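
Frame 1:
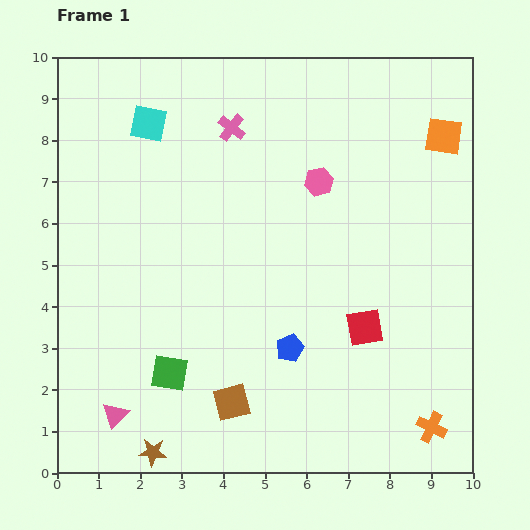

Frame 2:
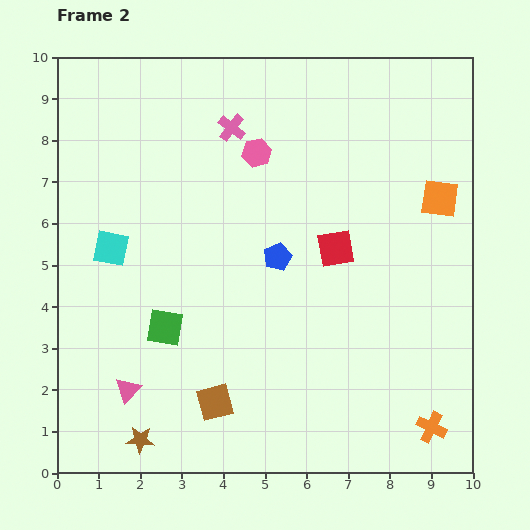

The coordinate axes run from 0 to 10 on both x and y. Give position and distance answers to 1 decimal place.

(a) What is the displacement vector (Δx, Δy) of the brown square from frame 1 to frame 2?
(-0.4, 0.0)

The brown square was at (4.2, 1.7) in frame 1 and (3.8, 1.7) in frame 2.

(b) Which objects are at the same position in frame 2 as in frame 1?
the pink cross, the orange cross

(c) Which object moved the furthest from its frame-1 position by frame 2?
the cyan square

(moved 3.1; next 2.2)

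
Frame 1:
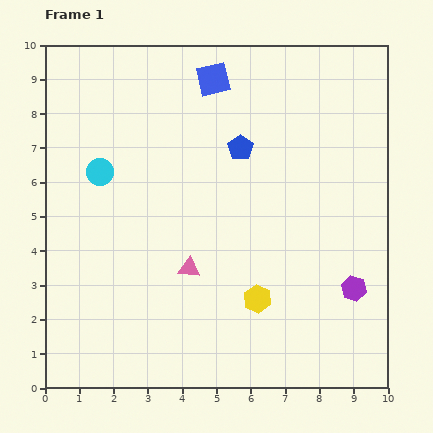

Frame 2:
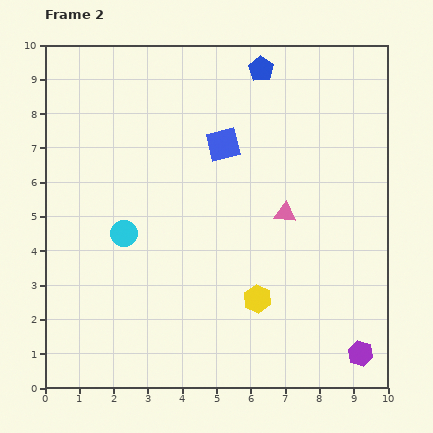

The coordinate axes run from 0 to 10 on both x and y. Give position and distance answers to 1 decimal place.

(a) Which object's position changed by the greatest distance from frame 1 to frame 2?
the pink triangle

(moved 3.2; next 2.4)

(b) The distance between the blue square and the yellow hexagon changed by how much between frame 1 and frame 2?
-1.9

Distance in frame 1: 6.5. Distance in frame 2: 4.6.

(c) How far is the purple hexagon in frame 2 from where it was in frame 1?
1.9

The purple hexagon moved from (9.0, 2.9) to (9.2, 1.0), a distance of √(0.2² + 1.9²) ≈ 1.9.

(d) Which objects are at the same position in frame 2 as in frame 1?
the yellow hexagon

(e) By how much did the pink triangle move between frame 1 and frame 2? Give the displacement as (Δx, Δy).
(2.8, 1.6)

The pink triangle was at (4.2, 3.5) in frame 1 and (7.0, 5.1) in frame 2.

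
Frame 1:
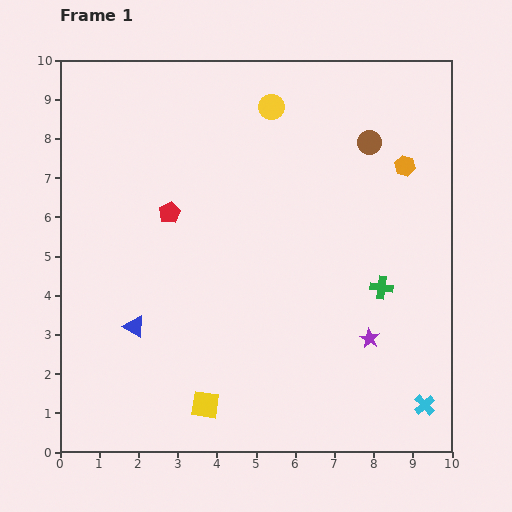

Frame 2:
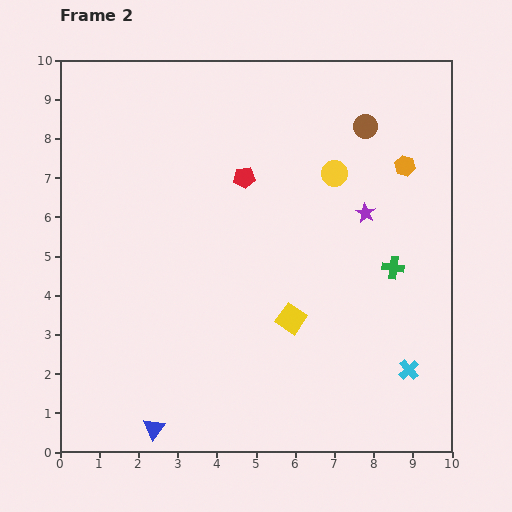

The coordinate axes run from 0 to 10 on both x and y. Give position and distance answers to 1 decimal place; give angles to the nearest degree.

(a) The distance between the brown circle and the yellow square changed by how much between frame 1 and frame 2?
-2.6

Distance in frame 1: 7.9. Distance in frame 2: 5.3.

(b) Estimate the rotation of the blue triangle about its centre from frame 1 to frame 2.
35° clockwise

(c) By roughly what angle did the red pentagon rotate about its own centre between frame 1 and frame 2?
23° clockwise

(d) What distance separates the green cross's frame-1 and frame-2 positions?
0.6

The green cross moved from (8.2, 4.2) to (8.5, 4.7), a distance of √(0.3² + 0.5²) ≈ 0.6.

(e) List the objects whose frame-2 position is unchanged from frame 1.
the orange hexagon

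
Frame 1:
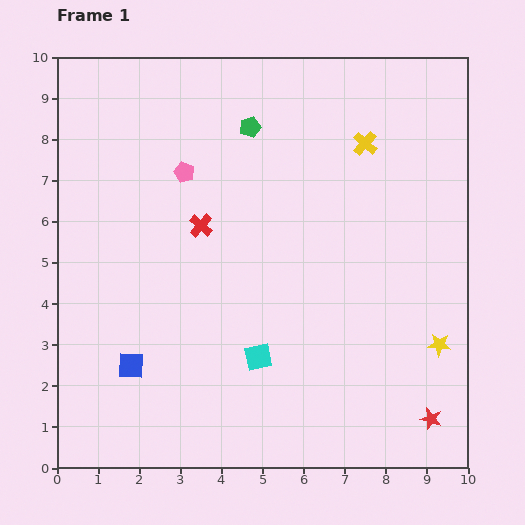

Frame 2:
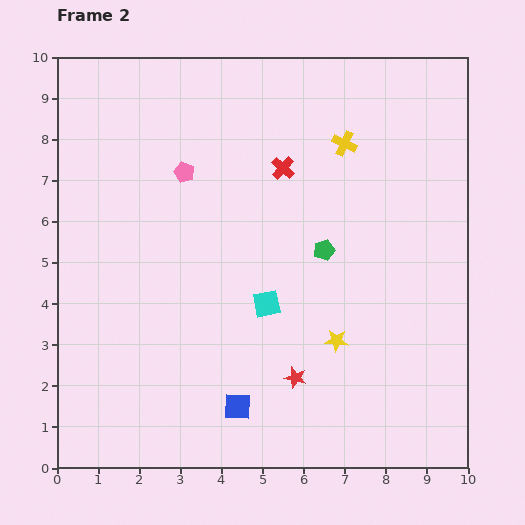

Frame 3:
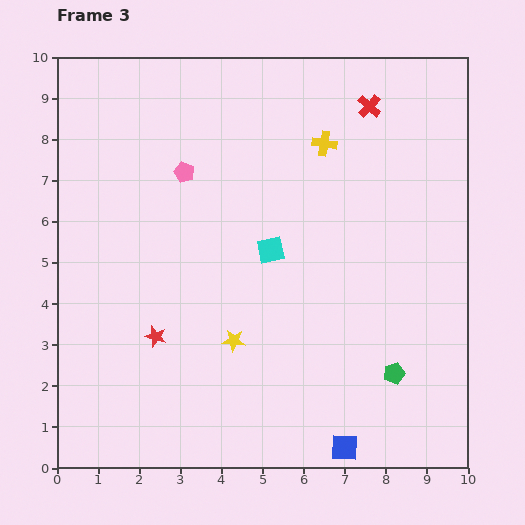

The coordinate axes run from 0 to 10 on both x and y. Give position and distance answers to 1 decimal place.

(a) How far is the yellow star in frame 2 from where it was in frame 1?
2.5

The yellow star moved from (9.3, 3.0) to (6.8, 3.1), a distance of √(2.5² + 0.1²) ≈ 2.5.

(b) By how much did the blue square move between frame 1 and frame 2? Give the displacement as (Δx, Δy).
(2.6, -1.0)

The blue square was at (1.8, 2.5) in frame 1 and (4.4, 1.5) in frame 2.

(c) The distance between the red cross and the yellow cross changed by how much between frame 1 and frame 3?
-3.1

Distance in frame 1: 4.5. Distance in frame 3: 1.4.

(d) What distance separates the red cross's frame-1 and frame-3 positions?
5.0

The red cross moved from (3.5, 5.9) to (7.6, 8.8), a distance of √(4.1² + 2.9²) ≈ 5.0.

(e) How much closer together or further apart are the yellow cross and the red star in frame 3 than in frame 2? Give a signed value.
+0.4

Distance in frame 2: 5.8. Distance in frame 3: 6.2.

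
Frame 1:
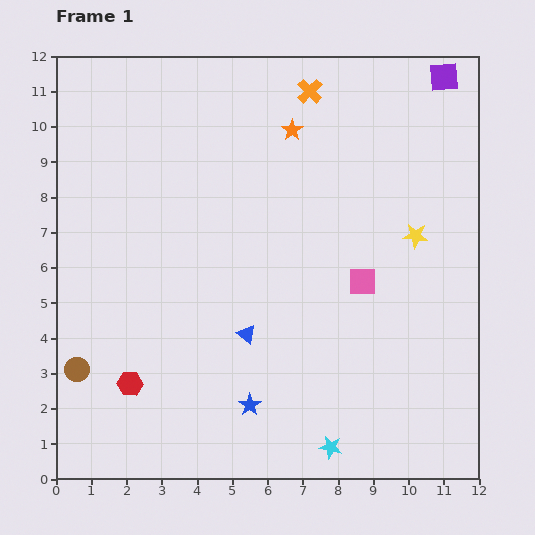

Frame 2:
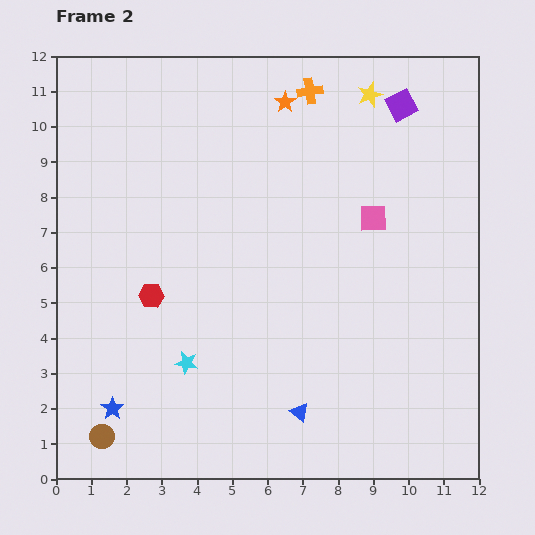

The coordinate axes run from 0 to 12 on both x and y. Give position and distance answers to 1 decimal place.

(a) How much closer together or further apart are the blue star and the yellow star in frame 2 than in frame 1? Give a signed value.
+4.8

Distance in frame 1: 6.7. Distance in frame 2: 11.5.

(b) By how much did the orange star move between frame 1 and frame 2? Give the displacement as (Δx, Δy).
(-0.2, 0.8)

The orange star was at (6.7, 9.9) in frame 1 and (6.5, 10.7) in frame 2.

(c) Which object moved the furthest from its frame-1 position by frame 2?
the cyan star

(moved 4.8; next 4.2)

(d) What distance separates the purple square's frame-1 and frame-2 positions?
1.4

The purple square moved from (11.0, 11.4) to (9.8, 10.6), a distance of √(1.2² + 0.8²) ≈ 1.4.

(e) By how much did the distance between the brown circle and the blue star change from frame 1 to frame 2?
-4.1

Distance in frame 1: 5.0. Distance in frame 2: 0.9.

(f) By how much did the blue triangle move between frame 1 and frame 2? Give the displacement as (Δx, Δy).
(1.5, -2.2)

The blue triangle was at (5.4, 4.1) in frame 1 and (6.9, 1.9) in frame 2.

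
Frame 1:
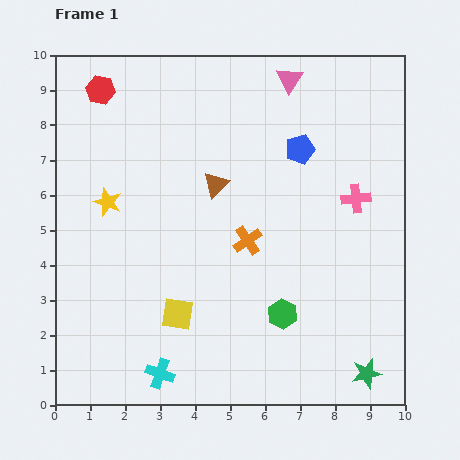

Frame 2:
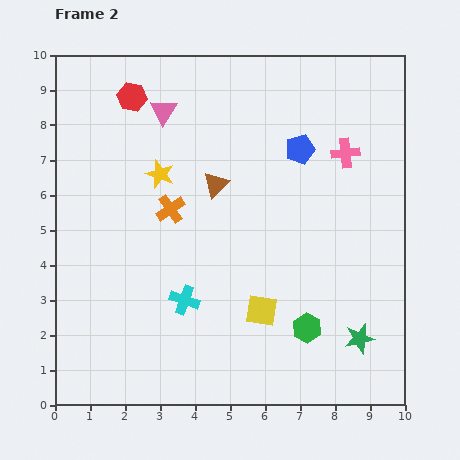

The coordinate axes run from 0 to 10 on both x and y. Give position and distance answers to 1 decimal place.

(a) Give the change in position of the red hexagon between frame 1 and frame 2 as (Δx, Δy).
(0.9, -0.2)

The red hexagon was at (1.3, 9.0) in frame 1 and (2.2, 8.8) in frame 2.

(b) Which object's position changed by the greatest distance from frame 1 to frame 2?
the pink triangle

(moved 3.7; next 2.4)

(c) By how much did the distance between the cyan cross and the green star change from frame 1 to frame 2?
-0.8

Distance in frame 1: 5.9. Distance in frame 2: 5.1.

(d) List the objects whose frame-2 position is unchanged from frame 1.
the brown triangle, the blue pentagon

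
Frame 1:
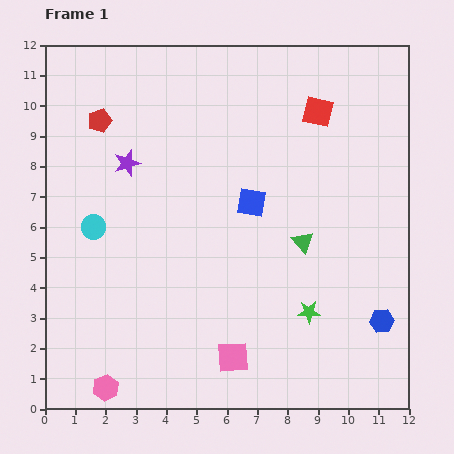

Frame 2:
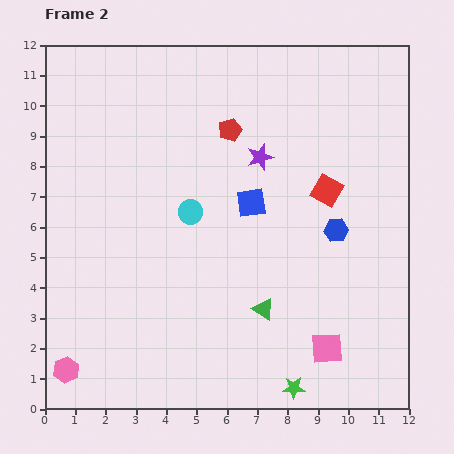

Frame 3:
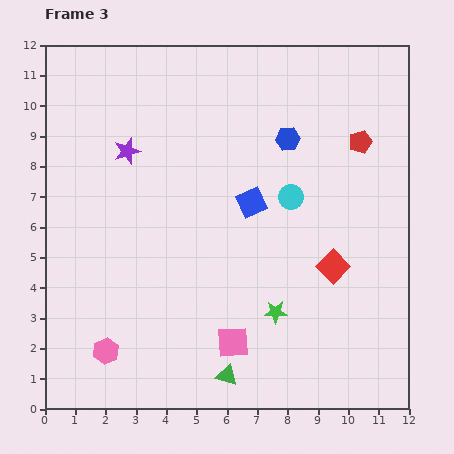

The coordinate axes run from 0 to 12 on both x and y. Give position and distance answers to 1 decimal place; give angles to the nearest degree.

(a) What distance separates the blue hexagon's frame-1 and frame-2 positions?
3.4

The blue hexagon moved from (11.1, 2.9) to (9.6, 5.9), a distance of √(1.5² + 3.0²) ≈ 3.4.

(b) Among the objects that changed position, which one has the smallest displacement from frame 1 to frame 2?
the pink hexagon

(moved 1.4)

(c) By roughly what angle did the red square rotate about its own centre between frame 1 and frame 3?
32° clockwise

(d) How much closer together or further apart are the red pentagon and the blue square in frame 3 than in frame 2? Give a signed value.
+1.6

Distance in frame 2: 2.5. Distance in frame 3: 4.1.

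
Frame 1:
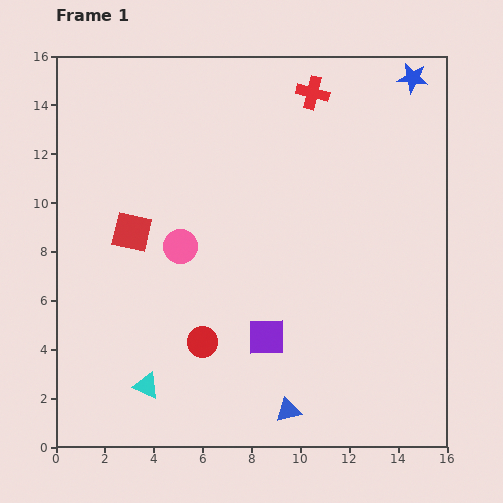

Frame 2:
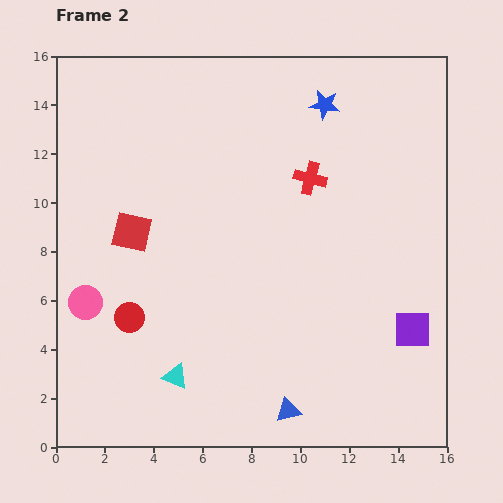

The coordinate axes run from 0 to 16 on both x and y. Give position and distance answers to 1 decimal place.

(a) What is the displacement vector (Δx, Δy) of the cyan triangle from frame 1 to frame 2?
(1.2, 0.4)

The cyan triangle was at (3.7, 2.5) in frame 1 and (4.9, 2.9) in frame 2.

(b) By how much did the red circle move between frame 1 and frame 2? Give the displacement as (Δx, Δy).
(-3.0, 1.0)

The red circle was at (6.0, 4.3) in frame 1 and (3.0, 5.3) in frame 2.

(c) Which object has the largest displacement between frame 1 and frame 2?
the purple square

(moved 6.0; next 4.5)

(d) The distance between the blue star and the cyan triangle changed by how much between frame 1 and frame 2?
-4.0

Distance in frame 1: 16.7. Distance in frame 2: 12.7.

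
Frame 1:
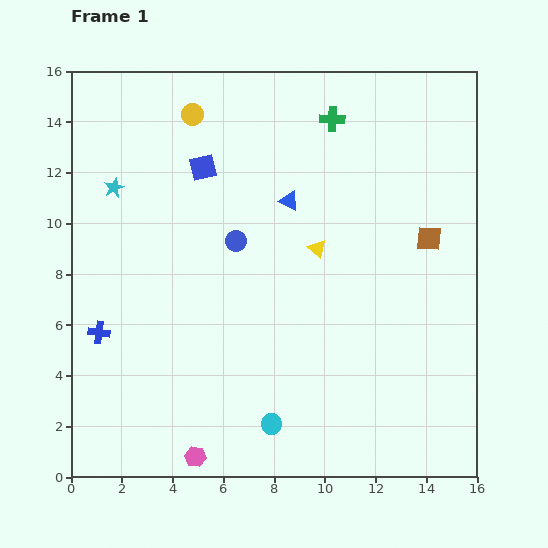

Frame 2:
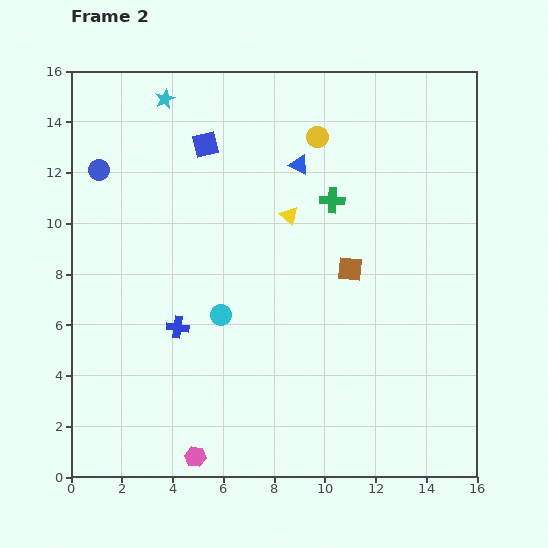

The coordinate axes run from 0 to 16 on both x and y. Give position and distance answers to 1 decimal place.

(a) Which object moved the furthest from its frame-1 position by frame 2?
the blue circle

(moved 6.1; next 5.0)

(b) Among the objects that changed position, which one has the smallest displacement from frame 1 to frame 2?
the blue square

(moved 0.9)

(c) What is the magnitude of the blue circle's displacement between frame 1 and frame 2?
6.1

The blue circle moved from (6.5, 9.3) to (1.1, 12.1), a distance of √(5.4² + 2.8²) ≈ 6.1.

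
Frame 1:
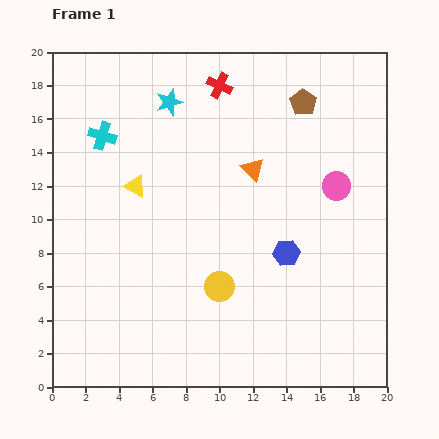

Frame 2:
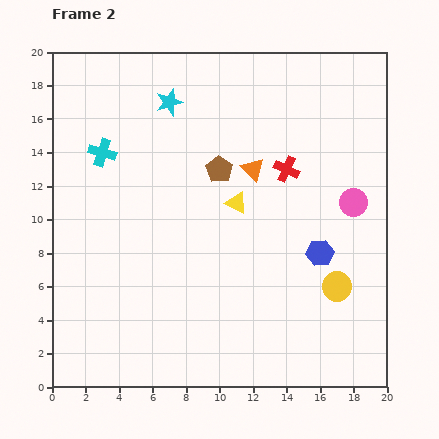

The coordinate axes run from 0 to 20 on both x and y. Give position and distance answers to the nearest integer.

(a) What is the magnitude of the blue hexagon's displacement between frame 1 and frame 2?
2

The blue hexagon moved from (14, 8) to (16, 8), a distance of √(2² + 0²) ≈ 2.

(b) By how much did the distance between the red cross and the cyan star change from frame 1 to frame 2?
+5

Distance in frame 1: 3. Distance in frame 2: 8.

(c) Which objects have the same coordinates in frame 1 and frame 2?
the cyan star, the orange triangle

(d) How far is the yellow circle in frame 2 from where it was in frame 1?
7

The yellow circle moved from (10, 6) to (17, 6), a distance of √(7² + 0²) ≈ 7.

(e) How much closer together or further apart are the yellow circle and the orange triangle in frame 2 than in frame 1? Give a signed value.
+2

Distance in frame 1: 7. Distance in frame 2: 9.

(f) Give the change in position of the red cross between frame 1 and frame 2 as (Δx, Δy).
(4, -5)

The red cross was at (10, 18) in frame 1 and (14, 13) in frame 2.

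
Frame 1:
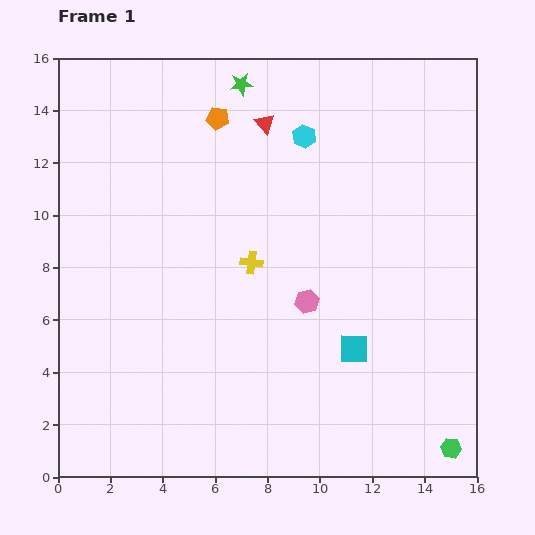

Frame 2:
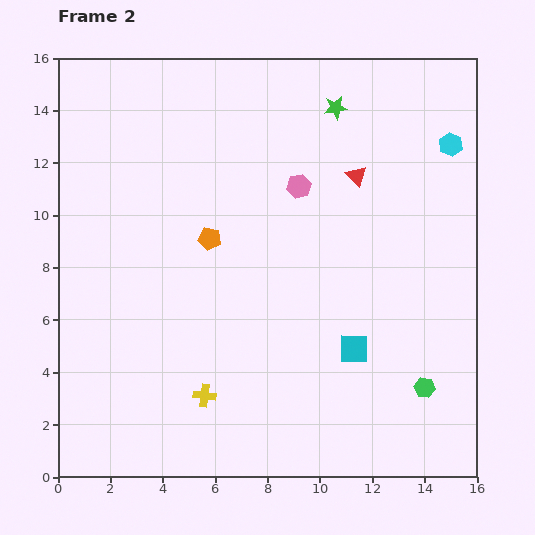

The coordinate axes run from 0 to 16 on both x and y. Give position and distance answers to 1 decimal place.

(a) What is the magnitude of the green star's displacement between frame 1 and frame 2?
3.7

The green star moved from (7.0, 15.0) to (10.6, 14.1), a distance of √(3.6² + 0.9²) ≈ 3.7.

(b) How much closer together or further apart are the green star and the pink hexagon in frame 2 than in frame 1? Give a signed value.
-5.4

Distance in frame 1: 8.7. Distance in frame 2: 3.3.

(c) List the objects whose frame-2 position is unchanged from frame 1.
the cyan square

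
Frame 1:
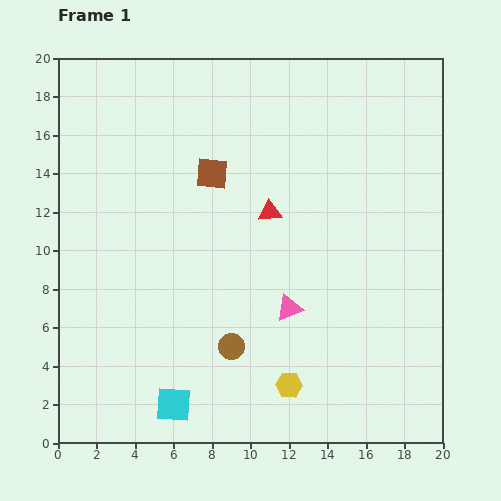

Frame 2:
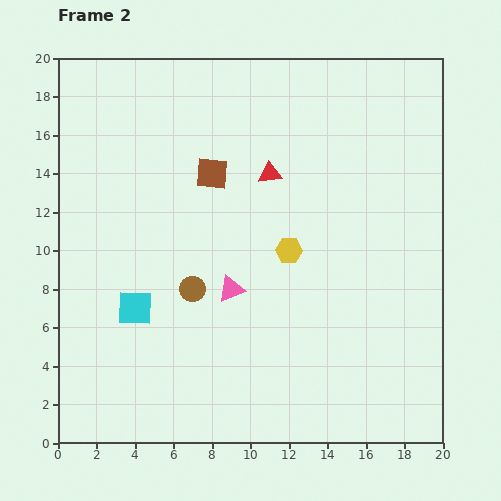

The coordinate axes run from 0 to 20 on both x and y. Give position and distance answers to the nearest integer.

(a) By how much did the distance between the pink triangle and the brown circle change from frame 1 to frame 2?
-2

Distance in frame 1: 4. Distance in frame 2: 2.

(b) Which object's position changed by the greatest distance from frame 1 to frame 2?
the yellow hexagon

(moved 7; next 5)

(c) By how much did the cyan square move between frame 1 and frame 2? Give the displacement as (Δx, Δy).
(-2, 5)

The cyan square was at (6, 2) in frame 1 and (4, 7) in frame 2.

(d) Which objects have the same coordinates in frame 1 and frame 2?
the brown square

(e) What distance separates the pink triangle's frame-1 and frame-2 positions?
3

The pink triangle moved from (12, 7) to (9, 8), a distance of √(3² + 1²) ≈ 3.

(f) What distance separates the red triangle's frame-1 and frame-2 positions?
2

The red triangle moved from (11, 12) to (11, 14), a distance of √(0² + 2²) ≈ 2.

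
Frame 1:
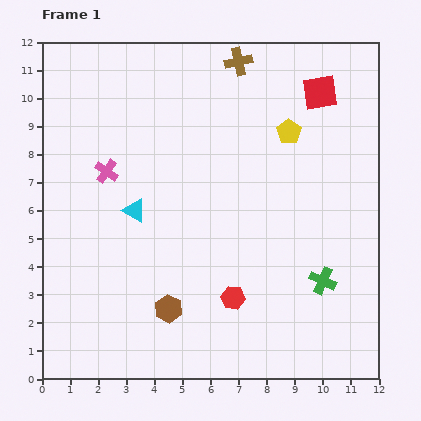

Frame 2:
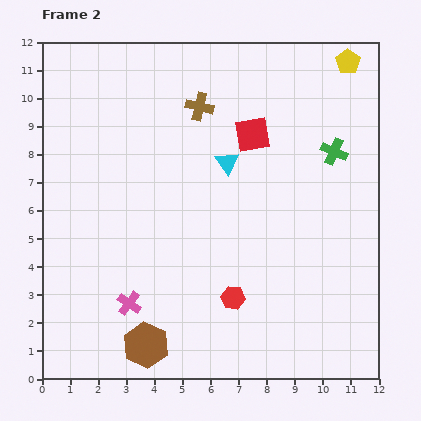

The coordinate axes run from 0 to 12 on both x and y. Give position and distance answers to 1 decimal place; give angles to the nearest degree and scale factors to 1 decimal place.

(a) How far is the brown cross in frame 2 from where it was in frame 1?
2.1

The brown cross moved from (7.0, 11.3) to (5.6, 9.7), a distance of √(1.4² + 1.6²) ≈ 2.1.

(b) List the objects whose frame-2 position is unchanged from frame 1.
the red hexagon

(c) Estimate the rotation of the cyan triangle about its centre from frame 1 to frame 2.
26° clockwise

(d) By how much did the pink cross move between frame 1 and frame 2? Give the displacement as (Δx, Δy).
(0.8, -4.7)

The pink cross was at (2.3, 7.4) in frame 1 and (3.1, 2.7) in frame 2.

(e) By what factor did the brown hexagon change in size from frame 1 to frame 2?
1.6×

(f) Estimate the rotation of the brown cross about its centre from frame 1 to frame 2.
26° clockwise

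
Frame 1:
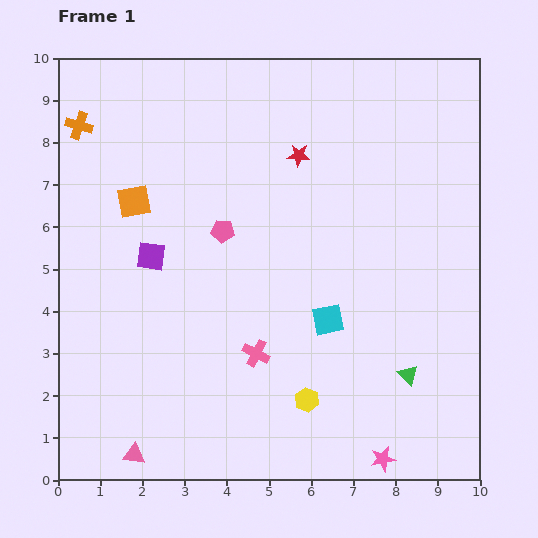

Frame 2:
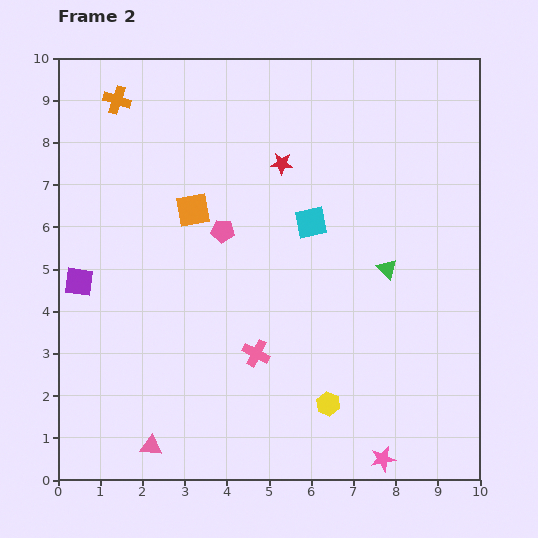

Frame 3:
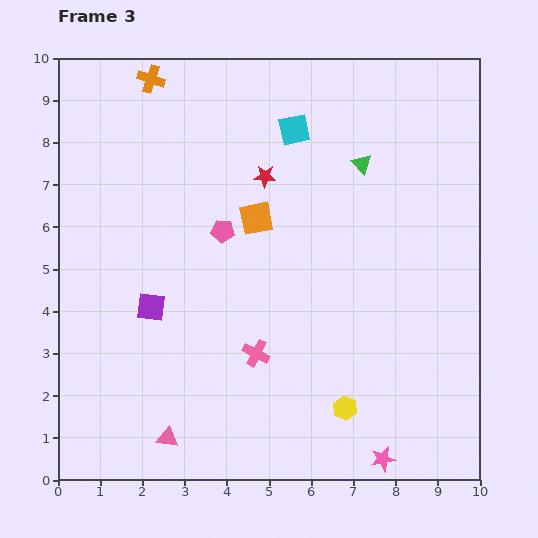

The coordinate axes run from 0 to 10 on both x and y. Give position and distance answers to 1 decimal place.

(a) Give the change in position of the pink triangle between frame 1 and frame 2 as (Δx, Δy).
(0.4, 0.2)

The pink triangle was at (1.8, 0.6) in frame 1 and (2.2, 0.8) in frame 2.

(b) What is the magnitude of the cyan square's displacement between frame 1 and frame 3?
4.6

The cyan square moved from (6.4, 3.8) to (5.6, 8.3), a distance of √(0.8² + 4.5²) ≈ 4.6.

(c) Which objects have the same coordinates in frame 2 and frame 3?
the pink star, the pink pentagon, the pink cross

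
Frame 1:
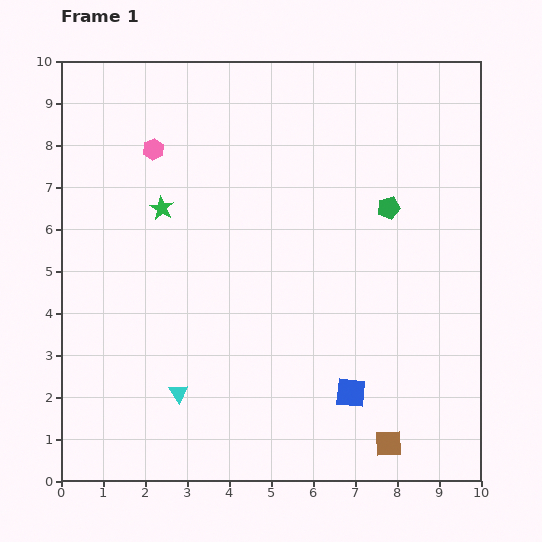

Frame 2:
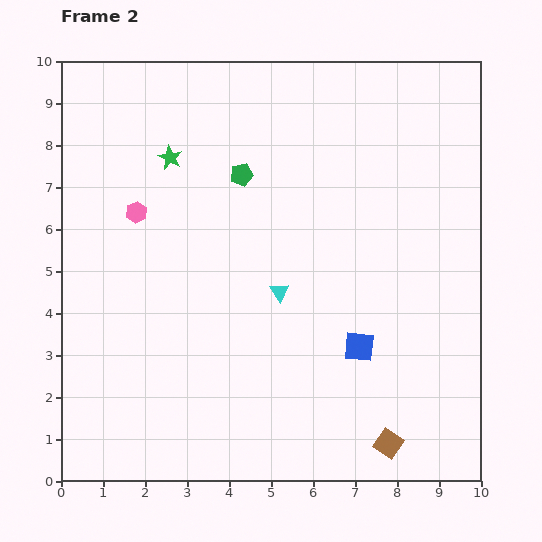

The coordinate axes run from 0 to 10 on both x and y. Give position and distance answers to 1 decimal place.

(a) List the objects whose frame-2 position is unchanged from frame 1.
the brown square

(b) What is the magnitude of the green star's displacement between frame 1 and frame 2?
1.2

The green star moved from (2.4, 6.5) to (2.6, 7.7), a distance of √(0.2² + 1.2²) ≈ 1.2.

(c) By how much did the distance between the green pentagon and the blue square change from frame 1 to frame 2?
+0.5

Distance in frame 1: 4.5. Distance in frame 2: 5.0.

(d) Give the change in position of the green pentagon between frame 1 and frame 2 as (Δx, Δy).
(-3.5, 0.8)

The green pentagon was at (7.8, 6.5) in frame 1 and (4.3, 7.3) in frame 2.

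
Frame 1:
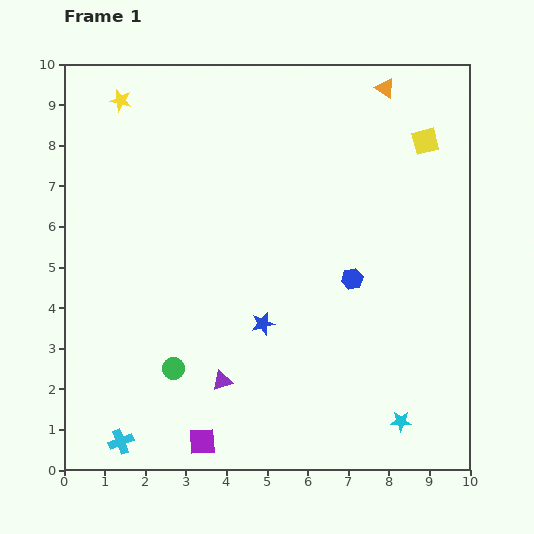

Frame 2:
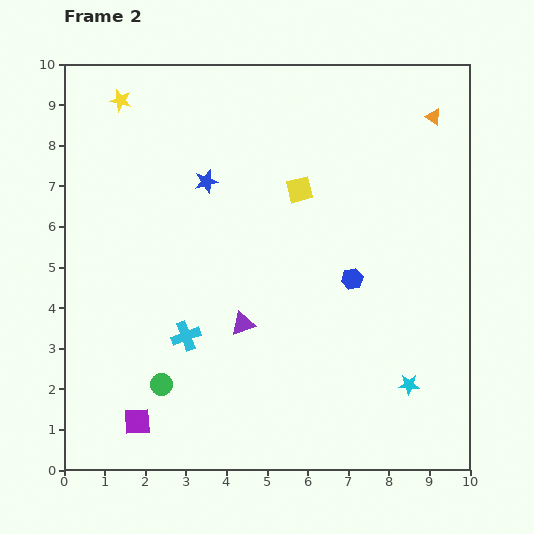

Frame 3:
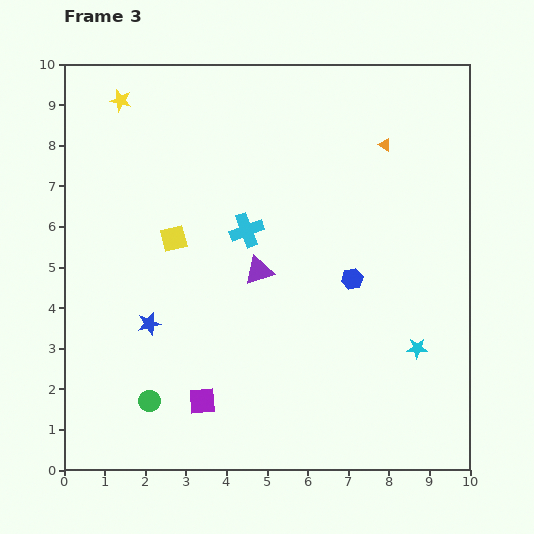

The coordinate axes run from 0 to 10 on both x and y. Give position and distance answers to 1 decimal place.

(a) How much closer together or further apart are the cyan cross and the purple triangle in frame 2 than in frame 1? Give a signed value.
-1.5

Distance in frame 1: 2.9. Distance in frame 2: 1.4.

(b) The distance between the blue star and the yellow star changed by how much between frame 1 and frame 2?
-3.6

Distance in frame 1: 6.5. Distance in frame 2: 2.9.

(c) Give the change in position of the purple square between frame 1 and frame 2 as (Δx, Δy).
(-1.6, 0.5)

The purple square was at (3.4, 0.7) in frame 1 and (1.8, 1.2) in frame 2.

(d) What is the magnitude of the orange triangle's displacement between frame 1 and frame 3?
1.4

The orange triangle moved from (7.9, 9.4) to (7.9, 8.0), a distance of √(0.0² + 1.4²) ≈ 1.4.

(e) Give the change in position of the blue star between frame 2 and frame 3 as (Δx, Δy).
(-1.4, -3.5)

The blue star was at (3.5, 7.1) in frame 2 and (2.1, 3.6) in frame 3.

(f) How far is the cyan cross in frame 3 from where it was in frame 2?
3.0

The cyan cross moved from (3.0, 3.3) to (4.5, 5.9), a distance of √(1.5² + 2.6²) ≈ 3.0.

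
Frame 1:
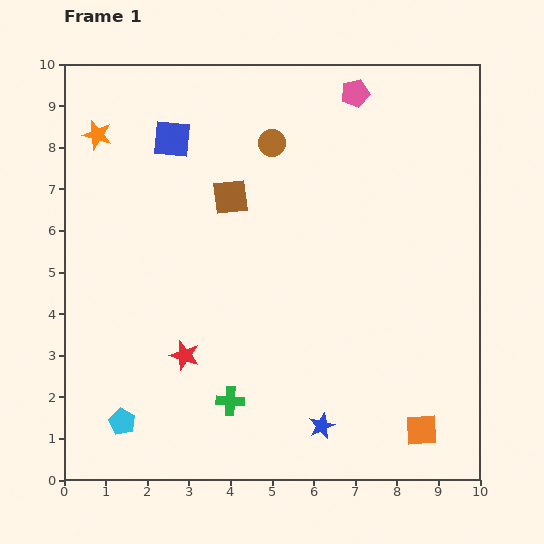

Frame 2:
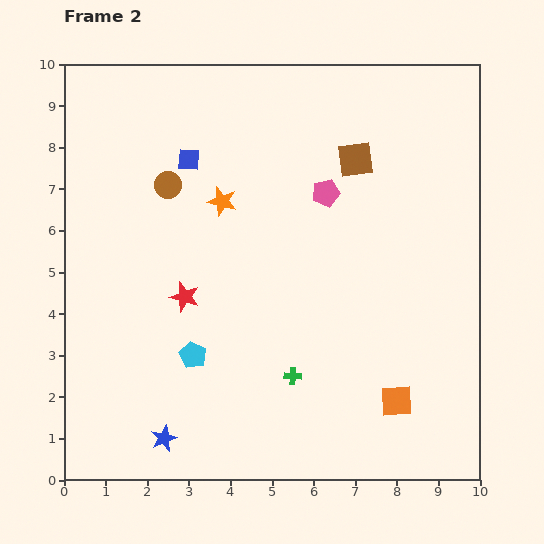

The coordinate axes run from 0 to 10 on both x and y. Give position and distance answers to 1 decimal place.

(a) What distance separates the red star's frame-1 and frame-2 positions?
1.4

The red star moved from (2.9, 3.0) to (2.9, 4.4), a distance of √(0.0² + 1.4²) ≈ 1.4.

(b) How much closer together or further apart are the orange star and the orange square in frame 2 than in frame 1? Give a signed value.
-4.1

Distance in frame 1: 10.5. Distance in frame 2: 6.4.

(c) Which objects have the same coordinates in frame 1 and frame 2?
none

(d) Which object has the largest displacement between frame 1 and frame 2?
the blue star

(moved 3.8; next 3.4)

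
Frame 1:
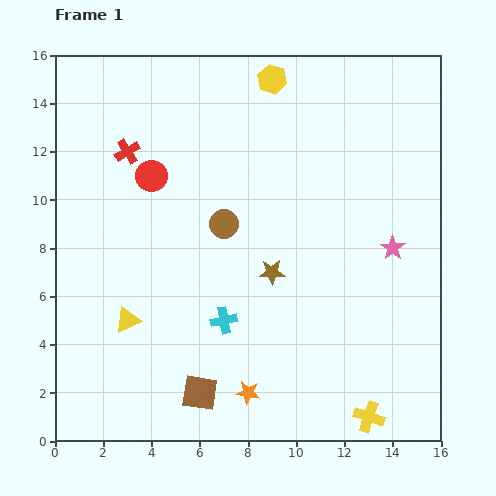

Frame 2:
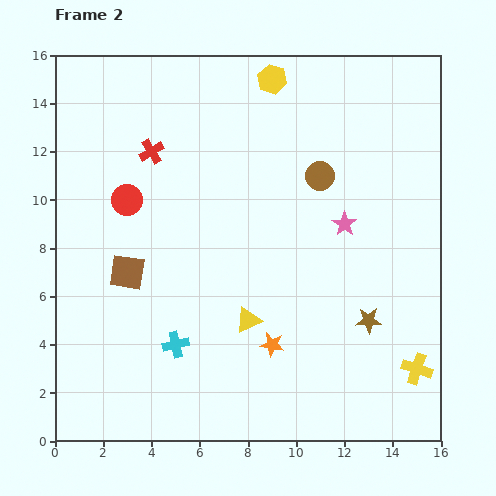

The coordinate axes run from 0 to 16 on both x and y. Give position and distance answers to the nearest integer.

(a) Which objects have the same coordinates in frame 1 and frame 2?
the yellow hexagon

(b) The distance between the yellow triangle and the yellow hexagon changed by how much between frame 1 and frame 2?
-2

Distance in frame 1: 12. Distance in frame 2: 10.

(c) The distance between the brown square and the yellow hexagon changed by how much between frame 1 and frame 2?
-3

Distance in frame 1: 13. Distance in frame 2: 10.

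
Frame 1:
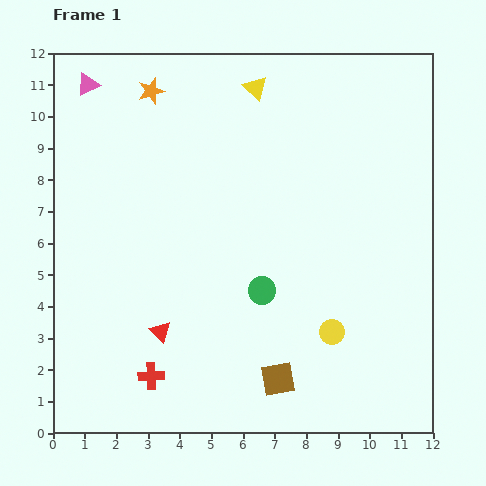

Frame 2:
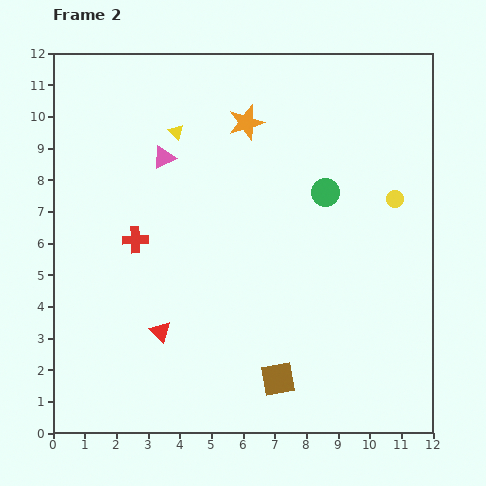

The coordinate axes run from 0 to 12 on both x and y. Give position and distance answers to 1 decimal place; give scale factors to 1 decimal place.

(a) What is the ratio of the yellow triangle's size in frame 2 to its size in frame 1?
0.6×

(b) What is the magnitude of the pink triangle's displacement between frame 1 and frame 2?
3.3

The pink triangle moved from (1.1, 11.0) to (3.5, 8.7), a distance of √(2.4² + 2.3²) ≈ 3.3.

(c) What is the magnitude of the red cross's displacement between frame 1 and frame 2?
4.3

The red cross moved from (3.1, 1.8) to (2.6, 6.1), a distance of √(0.5² + 4.3²) ≈ 4.3.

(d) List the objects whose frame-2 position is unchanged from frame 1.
the red triangle, the brown square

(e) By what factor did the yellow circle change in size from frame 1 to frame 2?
0.7×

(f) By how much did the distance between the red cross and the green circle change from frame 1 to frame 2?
+1.8

Distance in frame 1: 4.4. Distance in frame 2: 6.2.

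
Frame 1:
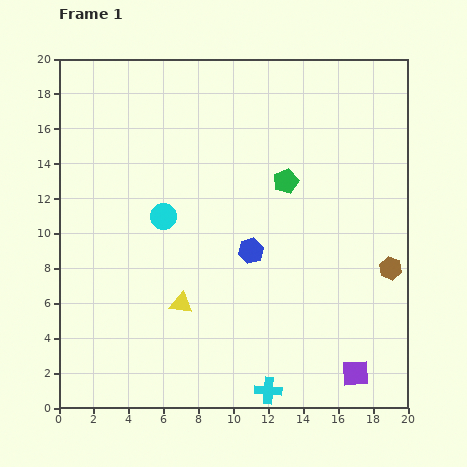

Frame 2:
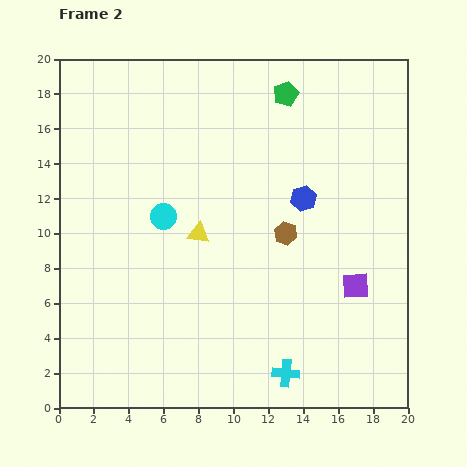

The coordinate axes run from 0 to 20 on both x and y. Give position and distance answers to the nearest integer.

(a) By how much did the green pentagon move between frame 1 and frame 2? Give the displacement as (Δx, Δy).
(0, 5)

The green pentagon was at (13, 13) in frame 1 and (13, 18) in frame 2.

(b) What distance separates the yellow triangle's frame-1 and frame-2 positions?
4

The yellow triangle moved from (7, 6) to (8, 10), a distance of √(1² + 4²) ≈ 4.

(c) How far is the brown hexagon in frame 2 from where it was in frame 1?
6

The brown hexagon moved from (19, 8) to (13, 10), a distance of √(6² + 2²) ≈ 6.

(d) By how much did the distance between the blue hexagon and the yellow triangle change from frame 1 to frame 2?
+1

Distance in frame 1: 5. Distance in frame 2: 6.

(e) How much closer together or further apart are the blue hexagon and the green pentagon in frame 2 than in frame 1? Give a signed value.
+2

Distance in frame 1: 4. Distance in frame 2: 6.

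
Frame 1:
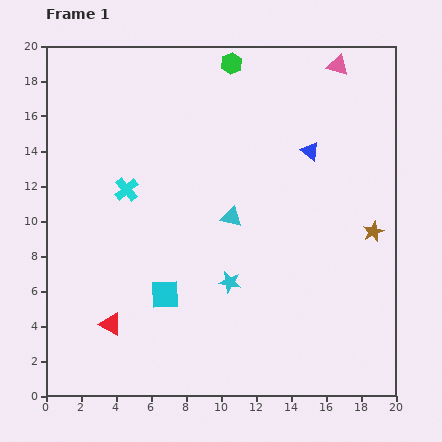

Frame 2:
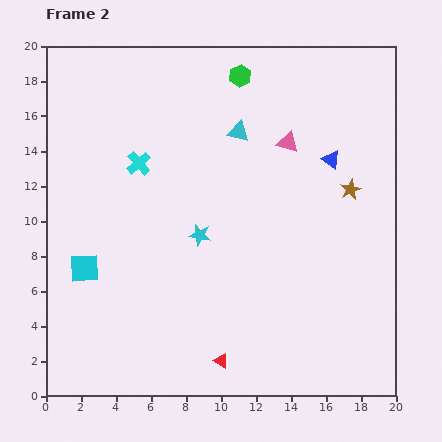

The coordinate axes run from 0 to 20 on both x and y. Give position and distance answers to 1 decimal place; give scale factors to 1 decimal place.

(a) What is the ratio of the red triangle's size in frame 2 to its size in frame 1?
0.6×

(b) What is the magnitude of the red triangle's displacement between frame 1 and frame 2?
6.6

The red triangle moved from (3.7, 4.1) to (10.0, 2.0), a distance of √(6.3² + 2.1²) ≈ 6.6.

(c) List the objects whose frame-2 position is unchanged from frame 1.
none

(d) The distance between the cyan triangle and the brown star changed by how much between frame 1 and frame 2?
-0.9

Distance in frame 1: 8.1. Distance in frame 2: 7.2.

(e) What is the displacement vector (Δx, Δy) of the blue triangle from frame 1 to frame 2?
(1.2, -0.5)

The blue triangle was at (15.1, 14.0) in frame 1 and (16.3, 13.5) in frame 2.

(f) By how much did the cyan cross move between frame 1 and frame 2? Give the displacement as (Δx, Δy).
(0.7, 1.5)

The cyan cross was at (4.6, 11.8) in frame 1 and (5.3, 13.3) in frame 2.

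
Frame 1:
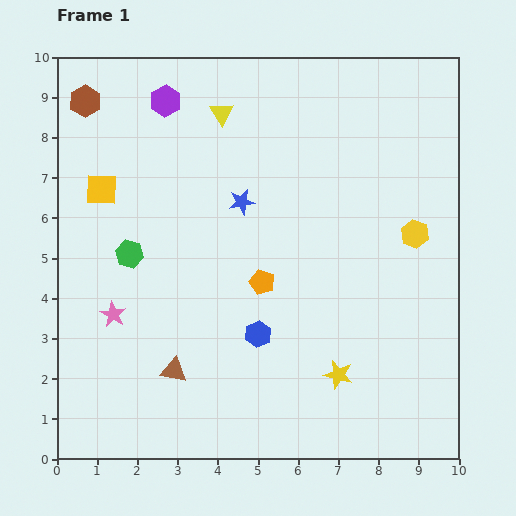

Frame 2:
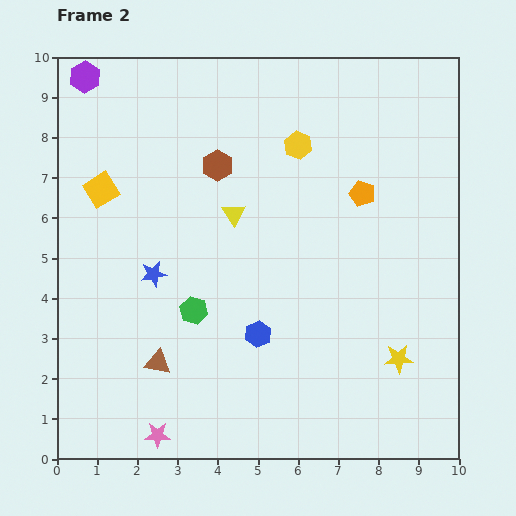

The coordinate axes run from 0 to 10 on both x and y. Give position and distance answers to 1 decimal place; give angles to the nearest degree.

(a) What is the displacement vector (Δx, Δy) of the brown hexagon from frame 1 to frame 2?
(3.3, -1.6)

The brown hexagon was at (0.7, 8.9) in frame 1 and (4.0, 7.3) in frame 2.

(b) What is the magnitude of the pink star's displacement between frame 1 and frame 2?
3.2

The pink star moved from (1.4, 3.6) to (2.5, 0.6), a distance of √(1.1² + 3.0²) ≈ 3.2.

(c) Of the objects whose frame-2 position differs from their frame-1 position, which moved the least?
the brown triangle

(moved 0.4)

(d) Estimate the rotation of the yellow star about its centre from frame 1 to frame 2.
18° counter-clockwise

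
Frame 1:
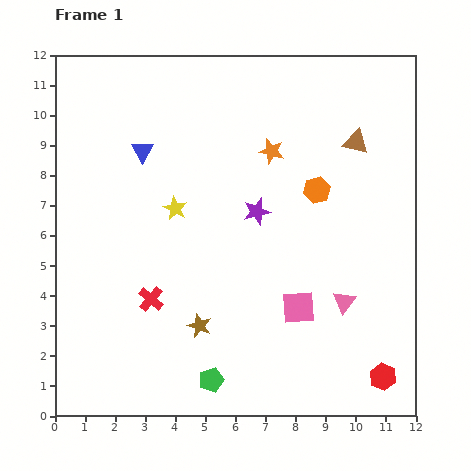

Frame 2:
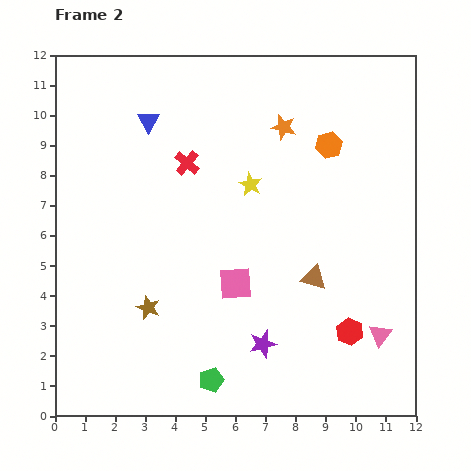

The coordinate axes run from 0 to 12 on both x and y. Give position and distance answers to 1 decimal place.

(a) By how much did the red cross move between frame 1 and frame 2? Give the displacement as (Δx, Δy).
(1.2, 4.5)

The red cross was at (3.2, 3.9) in frame 1 and (4.4, 8.4) in frame 2.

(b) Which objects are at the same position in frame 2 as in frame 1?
the green pentagon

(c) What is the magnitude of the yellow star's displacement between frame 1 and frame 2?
2.6

The yellow star moved from (4.0, 6.9) to (6.5, 7.7), a distance of √(2.5² + 0.8²) ≈ 2.6.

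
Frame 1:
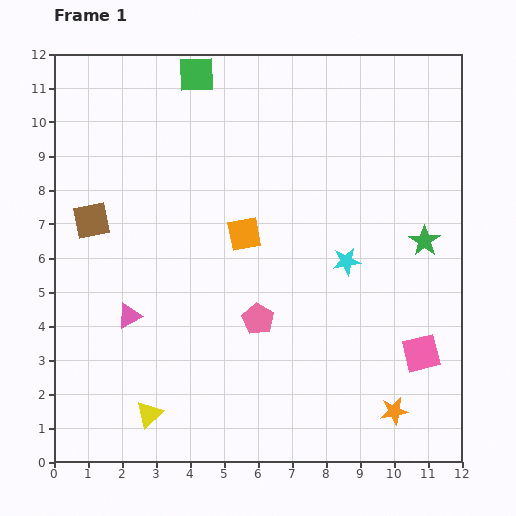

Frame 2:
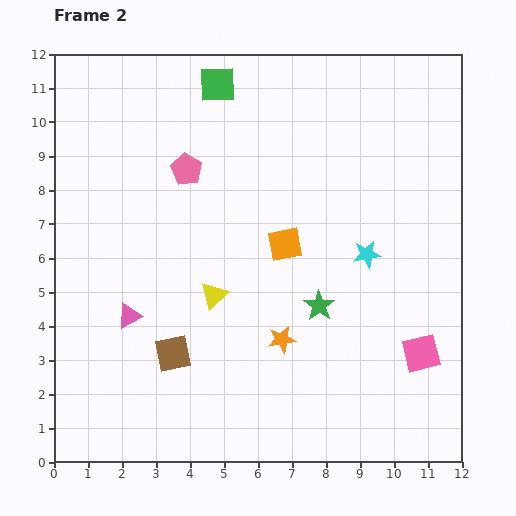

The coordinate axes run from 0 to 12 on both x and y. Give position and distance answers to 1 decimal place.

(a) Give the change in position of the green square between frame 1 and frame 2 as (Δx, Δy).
(0.6, -0.3)

The green square was at (4.2, 11.4) in frame 1 and (4.8, 11.1) in frame 2.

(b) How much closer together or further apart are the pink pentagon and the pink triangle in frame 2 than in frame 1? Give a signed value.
+0.8

Distance in frame 1: 3.8. Distance in frame 2: 4.6.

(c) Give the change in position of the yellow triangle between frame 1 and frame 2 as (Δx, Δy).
(1.9, 3.5)

The yellow triangle was at (2.8, 1.4) in frame 1 and (4.7, 4.9) in frame 2.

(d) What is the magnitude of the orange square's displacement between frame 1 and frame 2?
1.2

The orange square moved from (5.6, 6.7) to (6.8, 6.4), a distance of √(1.2² + 0.3²) ≈ 1.2.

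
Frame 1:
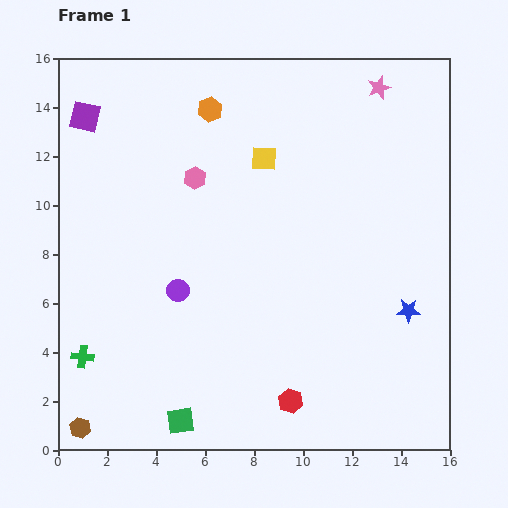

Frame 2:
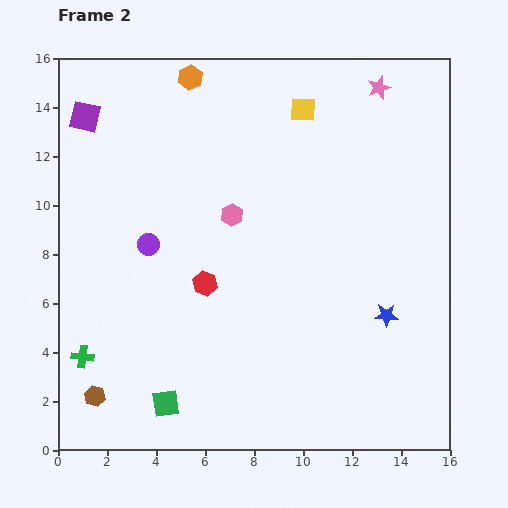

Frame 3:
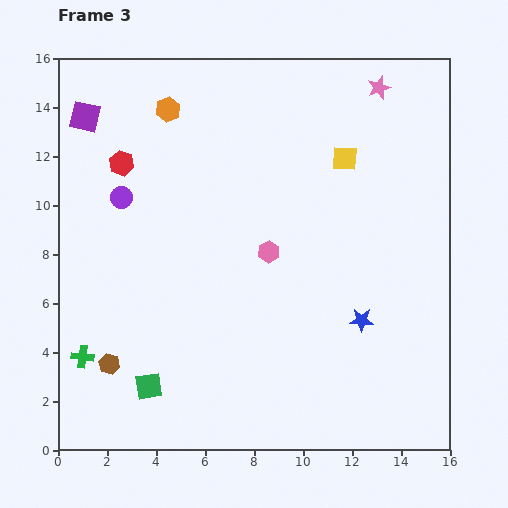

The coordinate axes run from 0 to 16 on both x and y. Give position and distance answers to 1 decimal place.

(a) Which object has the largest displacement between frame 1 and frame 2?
the red hexagon

(moved 5.9; next 2.6)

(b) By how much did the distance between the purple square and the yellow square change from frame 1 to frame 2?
+1.4

Distance in frame 1: 7.5. Distance in frame 2: 8.9.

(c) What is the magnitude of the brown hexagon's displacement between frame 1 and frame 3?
2.9

The brown hexagon moved from (0.9, 0.9) to (2.1, 3.5), a distance of √(1.2² + 2.6²) ≈ 2.9.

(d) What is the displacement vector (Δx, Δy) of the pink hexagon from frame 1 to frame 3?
(3.0, -3.0)

The pink hexagon was at (5.6, 11.1) in frame 1 and (8.6, 8.1) in frame 3.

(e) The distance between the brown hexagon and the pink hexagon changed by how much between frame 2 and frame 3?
-1.3

Distance in frame 2: 9.3. Distance in frame 3: 8.0.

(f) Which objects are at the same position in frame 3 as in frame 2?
the purple square, the green cross, the pink star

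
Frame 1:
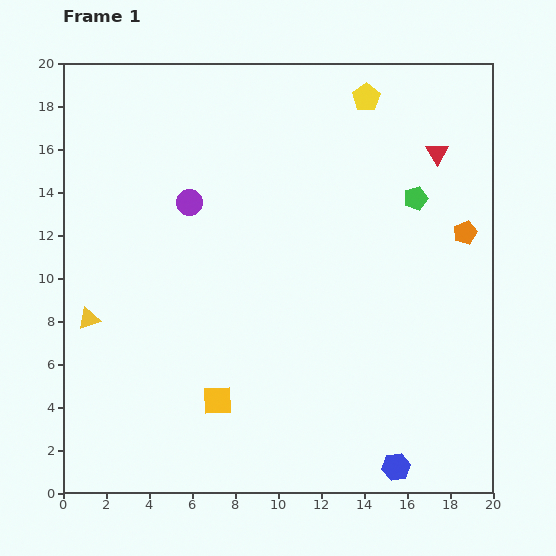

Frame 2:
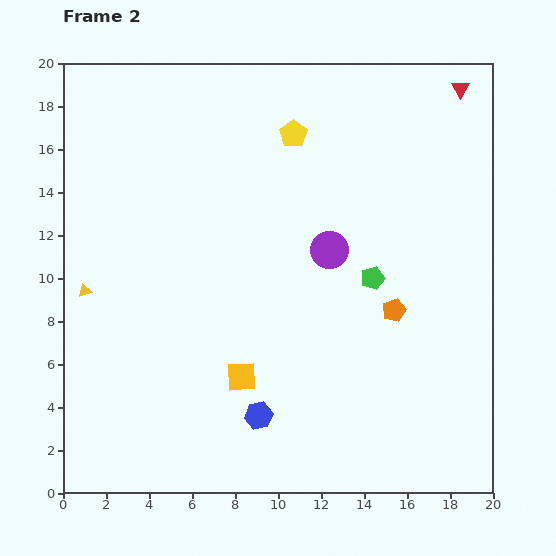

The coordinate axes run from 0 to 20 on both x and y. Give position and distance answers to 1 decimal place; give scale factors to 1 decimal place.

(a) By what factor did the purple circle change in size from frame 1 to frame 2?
1.4×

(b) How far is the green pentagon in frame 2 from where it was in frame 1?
4.2

The green pentagon moved from (16.4, 13.7) to (14.4, 10.0), a distance of √(2.0² + 3.7²) ≈ 4.2.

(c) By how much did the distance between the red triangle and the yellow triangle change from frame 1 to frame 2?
+2.0

Distance in frame 1: 17.9. Distance in frame 2: 19.9.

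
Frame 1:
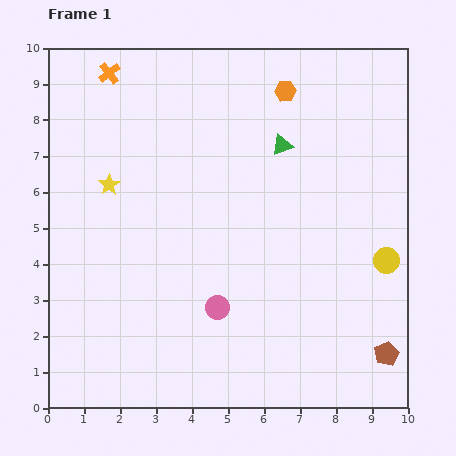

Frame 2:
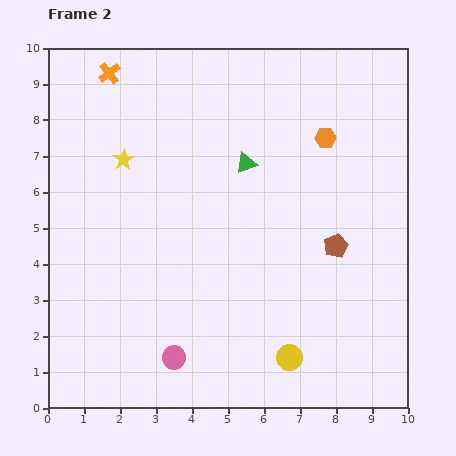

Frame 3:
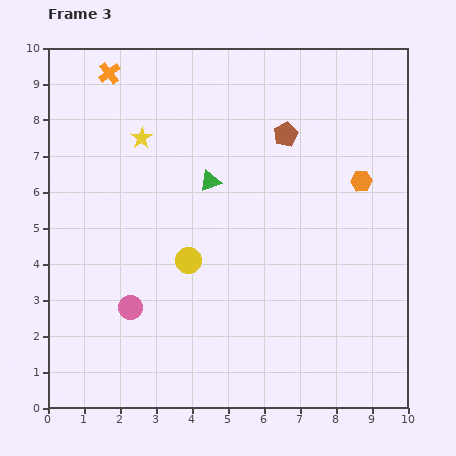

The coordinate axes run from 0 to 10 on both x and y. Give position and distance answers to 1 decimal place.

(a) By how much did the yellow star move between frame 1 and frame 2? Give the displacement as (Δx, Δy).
(0.4, 0.7)

The yellow star was at (1.7, 6.2) in frame 1 and (2.1, 6.9) in frame 2.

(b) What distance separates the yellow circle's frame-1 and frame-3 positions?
5.5

The yellow circle moved from (9.4, 4.1) to (3.9, 4.1), a distance of √(5.5² + 0.0²) ≈ 5.5.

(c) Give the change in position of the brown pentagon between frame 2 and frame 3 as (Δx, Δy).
(-1.4, 3.1)

The brown pentagon was at (8.0, 4.5) in frame 2 and (6.6, 7.6) in frame 3.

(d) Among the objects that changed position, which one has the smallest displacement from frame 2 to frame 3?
the yellow star

(moved 0.8)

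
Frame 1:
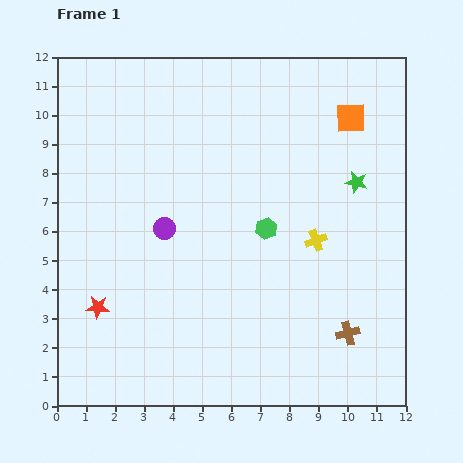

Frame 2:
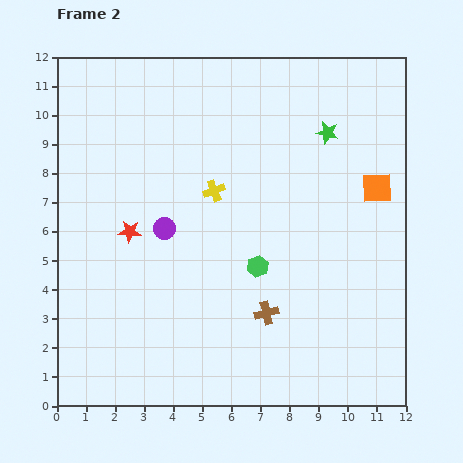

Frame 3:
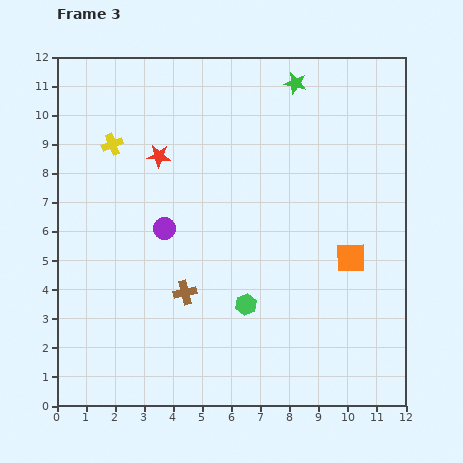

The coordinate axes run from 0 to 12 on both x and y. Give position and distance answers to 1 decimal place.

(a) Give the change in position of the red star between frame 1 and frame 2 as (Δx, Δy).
(1.1, 2.6)

The red star was at (1.4, 3.4) in frame 1 and (2.5, 6.0) in frame 2.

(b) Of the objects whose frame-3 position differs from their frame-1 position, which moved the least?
the green hexagon

(moved 2.7)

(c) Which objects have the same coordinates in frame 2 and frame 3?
the purple circle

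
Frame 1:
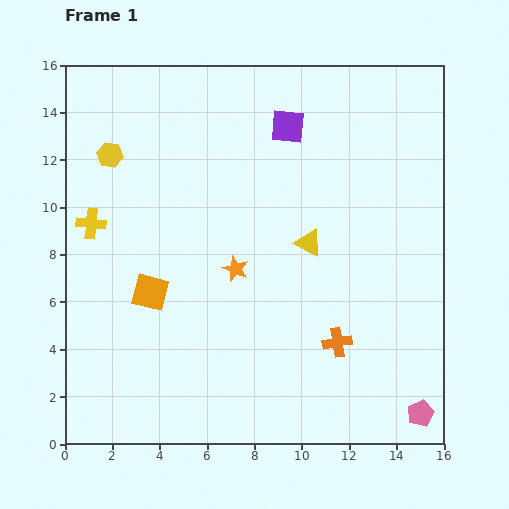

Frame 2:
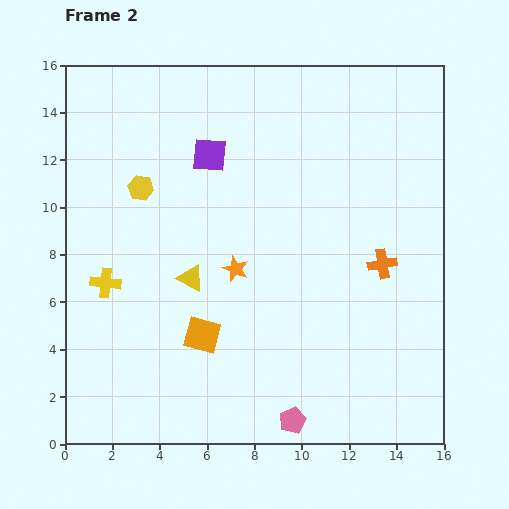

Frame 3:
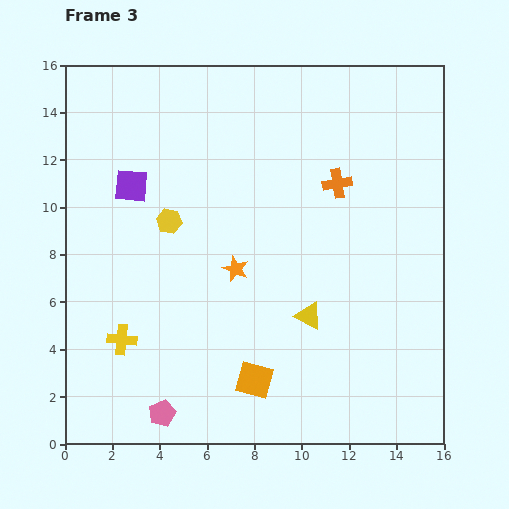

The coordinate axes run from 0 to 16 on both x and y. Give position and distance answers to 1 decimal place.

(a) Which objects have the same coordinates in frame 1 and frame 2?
the orange star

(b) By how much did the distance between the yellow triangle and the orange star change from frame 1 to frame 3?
+0.4

Distance in frame 1: 3.3. Distance in frame 3: 3.7.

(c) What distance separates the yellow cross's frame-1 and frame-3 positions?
5.1

The yellow cross moved from (1.1, 9.3) to (2.4, 4.4), a distance of √(1.3² + 4.9²) ≈ 5.1.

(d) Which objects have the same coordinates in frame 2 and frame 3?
the orange star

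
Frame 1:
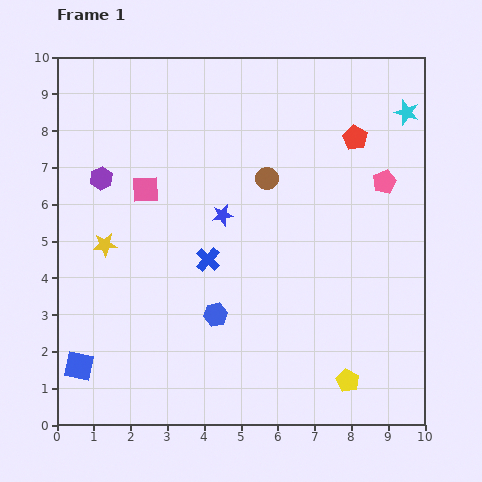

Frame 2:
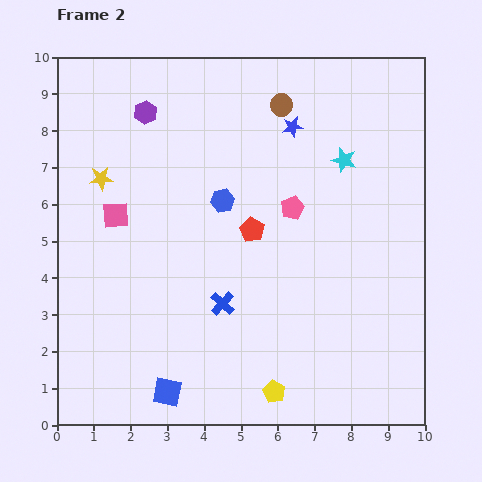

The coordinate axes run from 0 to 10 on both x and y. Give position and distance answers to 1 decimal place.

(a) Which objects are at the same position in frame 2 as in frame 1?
none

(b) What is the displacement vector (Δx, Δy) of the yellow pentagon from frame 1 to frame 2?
(-2.0, -0.3)

The yellow pentagon was at (7.9, 1.2) in frame 1 and (5.9, 0.9) in frame 2.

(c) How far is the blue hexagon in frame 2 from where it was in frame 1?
3.1

The blue hexagon moved from (4.3, 3.0) to (4.5, 6.1), a distance of √(0.2² + 3.1²) ≈ 3.1.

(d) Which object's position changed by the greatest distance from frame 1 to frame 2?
the red pentagon

(moved 3.8; next 3.1)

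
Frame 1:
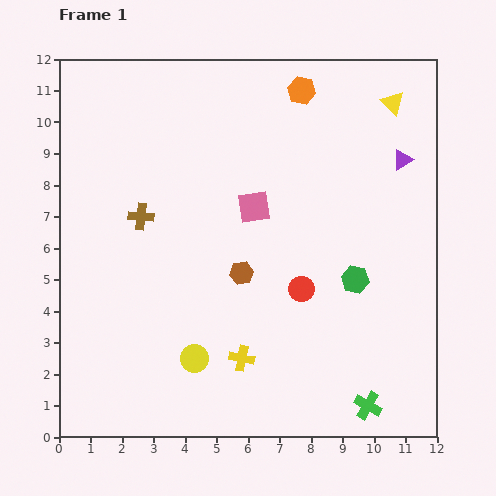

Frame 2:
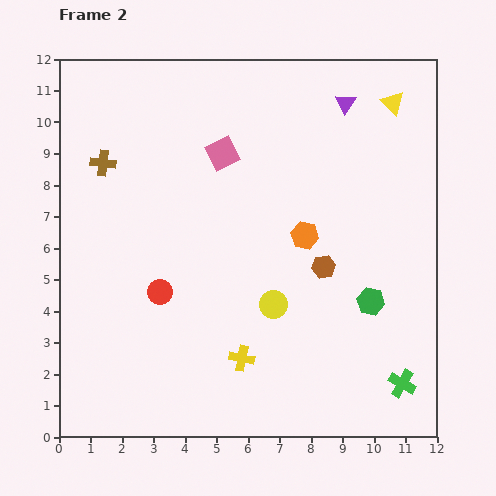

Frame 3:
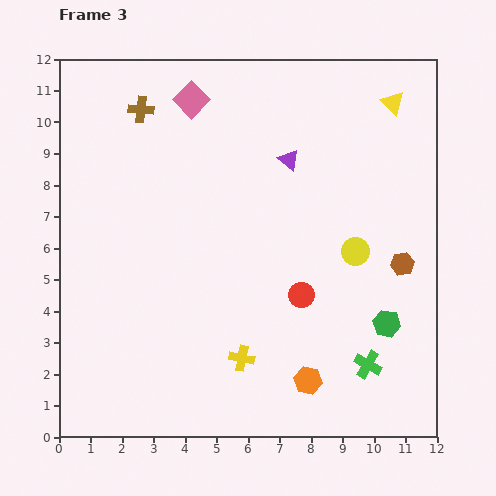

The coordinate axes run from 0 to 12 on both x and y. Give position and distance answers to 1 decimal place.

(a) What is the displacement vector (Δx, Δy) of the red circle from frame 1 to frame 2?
(-4.5, -0.1)

The red circle was at (7.7, 4.7) in frame 1 and (3.2, 4.6) in frame 2.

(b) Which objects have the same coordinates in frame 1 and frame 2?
the yellow triangle, the yellow cross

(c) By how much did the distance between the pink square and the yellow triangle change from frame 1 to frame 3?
+0.9

Distance in frame 1: 5.5. Distance in frame 3: 6.4.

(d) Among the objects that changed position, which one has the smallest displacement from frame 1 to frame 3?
the red circle

(moved 0.2)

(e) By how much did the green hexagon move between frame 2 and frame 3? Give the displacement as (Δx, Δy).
(0.5, -0.7)

The green hexagon was at (9.9, 4.3) in frame 2 and (10.4, 3.6) in frame 3.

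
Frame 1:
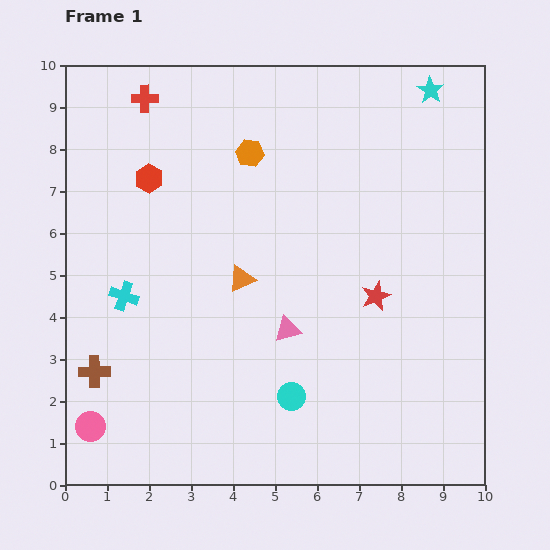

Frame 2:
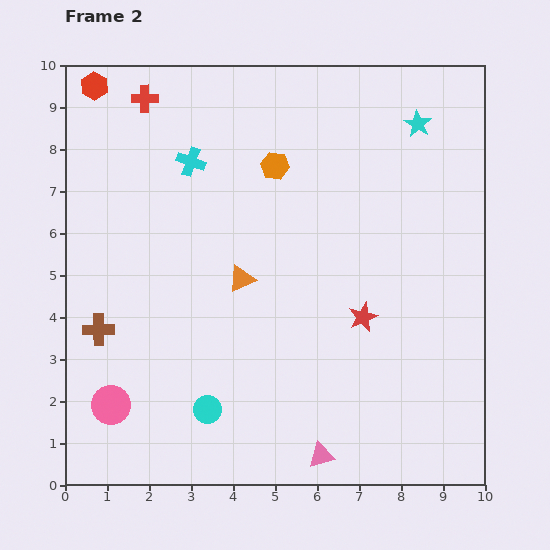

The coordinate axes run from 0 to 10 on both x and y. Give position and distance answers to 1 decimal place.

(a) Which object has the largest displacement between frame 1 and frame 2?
the cyan cross

(moved 3.6; next 3.1)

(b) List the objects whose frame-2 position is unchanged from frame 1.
the orange triangle, the red cross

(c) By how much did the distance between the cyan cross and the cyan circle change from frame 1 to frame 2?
+1.2

Distance in frame 1: 4.7. Distance in frame 2: 5.9.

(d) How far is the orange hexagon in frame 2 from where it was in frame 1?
0.7

The orange hexagon moved from (4.4, 7.9) to (5.0, 7.6), a distance of √(0.6² + 0.3²) ≈ 0.7.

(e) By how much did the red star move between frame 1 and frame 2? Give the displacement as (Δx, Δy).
(-0.3, -0.5)

The red star was at (7.4, 4.5) in frame 1 and (7.1, 4.0) in frame 2.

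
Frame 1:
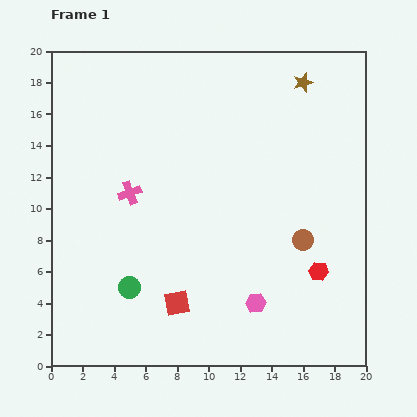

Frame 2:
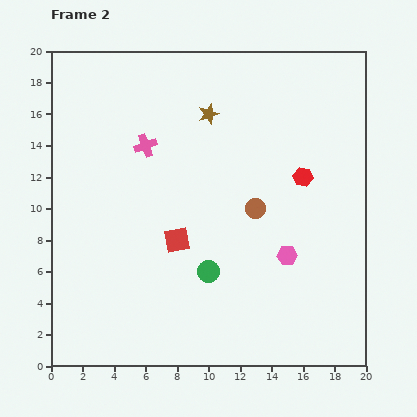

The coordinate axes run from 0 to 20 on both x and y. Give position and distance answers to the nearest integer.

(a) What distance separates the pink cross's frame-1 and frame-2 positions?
3

The pink cross moved from (5, 11) to (6, 14), a distance of √(1² + 3²) ≈ 3.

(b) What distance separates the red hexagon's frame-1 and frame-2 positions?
6

The red hexagon moved from (17, 6) to (16, 12), a distance of √(1² + 6²) ≈ 6.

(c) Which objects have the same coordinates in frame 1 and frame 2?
none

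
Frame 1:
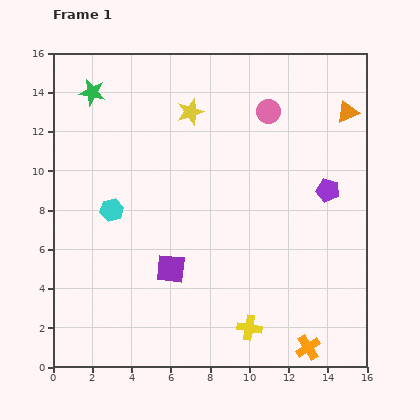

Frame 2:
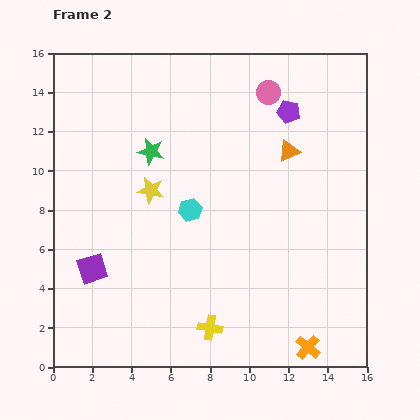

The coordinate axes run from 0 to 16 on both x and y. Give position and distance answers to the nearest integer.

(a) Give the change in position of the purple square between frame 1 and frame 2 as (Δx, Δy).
(-4, 0)

The purple square was at (6, 5) in frame 1 and (2, 5) in frame 2.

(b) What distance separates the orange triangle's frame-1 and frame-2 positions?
4

The orange triangle moved from (15, 13) to (12, 11), a distance of √(3² + 2²) ≈ 4.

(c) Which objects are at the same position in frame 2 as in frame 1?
the orange cross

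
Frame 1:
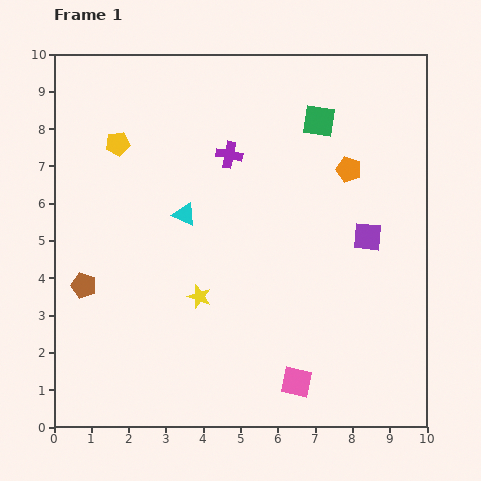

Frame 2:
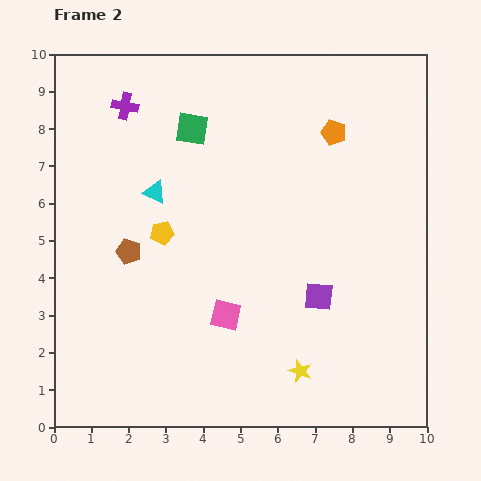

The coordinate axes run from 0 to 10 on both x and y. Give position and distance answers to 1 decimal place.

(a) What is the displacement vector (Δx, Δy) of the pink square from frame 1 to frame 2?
(-1.9, 1.8)

The pink square was at (6.5, 1.2) in frame 1 and (4.6, 3.0) in frame 2.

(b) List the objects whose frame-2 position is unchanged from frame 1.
none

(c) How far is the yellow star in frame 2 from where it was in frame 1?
3.4

The yellow star moved from (3.9, 3.5) to (6.6, 1.5), a distance of √(2.7² + 2.0²) ≈ 3.4.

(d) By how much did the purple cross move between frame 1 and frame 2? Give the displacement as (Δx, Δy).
(-2.8, 1.3)

The purple cross was at (4.7, 7.3) in frame 1 and (1.9, 8.6) in frame 2.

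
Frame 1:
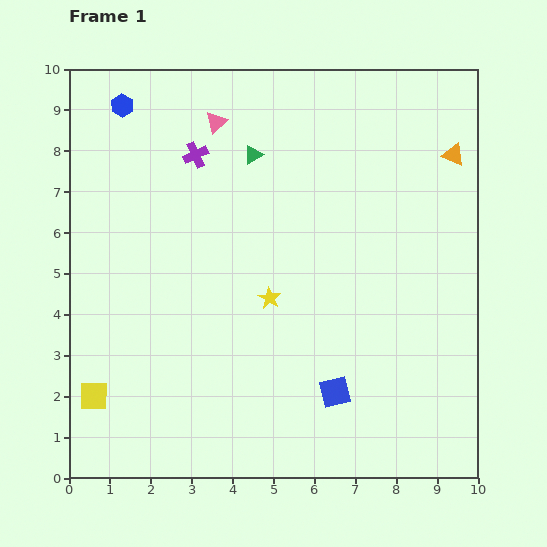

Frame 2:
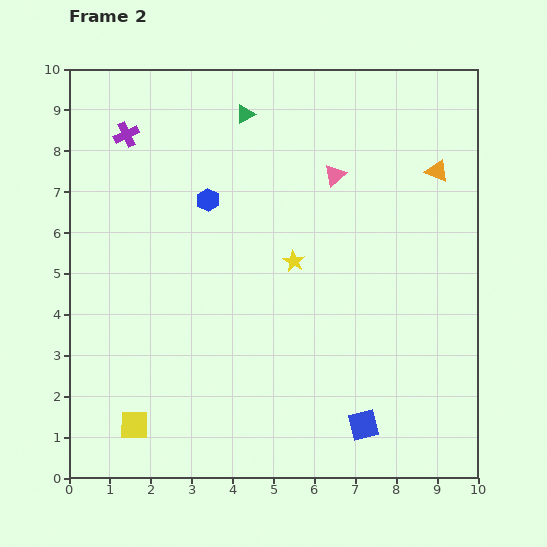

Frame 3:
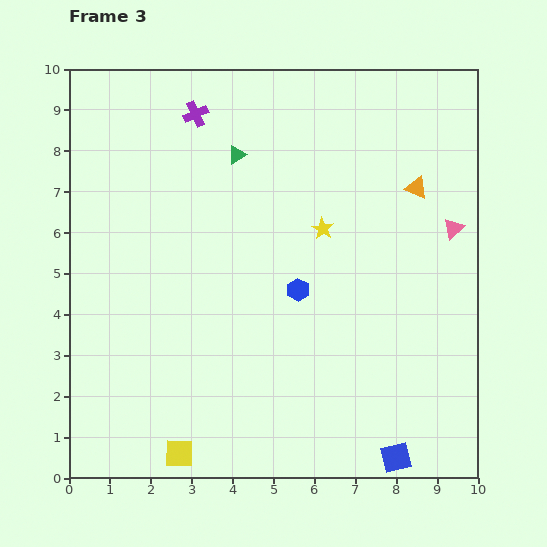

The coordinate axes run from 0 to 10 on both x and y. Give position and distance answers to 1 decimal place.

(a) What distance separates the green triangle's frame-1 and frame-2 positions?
1.0

The green triangle moved from (4.5, 7.9) to (4.3, 8.9), a distance of √(0.2² + 1.0²) ≈ 1.0.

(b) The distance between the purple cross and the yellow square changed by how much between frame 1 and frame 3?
+1.9

Distance in frame 1: 6.4. Distance in frame 3: 8.3.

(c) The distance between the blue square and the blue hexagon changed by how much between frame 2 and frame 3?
-1.9

Distance in frame 2: 6.7. Distance in frame 3: 4.8.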